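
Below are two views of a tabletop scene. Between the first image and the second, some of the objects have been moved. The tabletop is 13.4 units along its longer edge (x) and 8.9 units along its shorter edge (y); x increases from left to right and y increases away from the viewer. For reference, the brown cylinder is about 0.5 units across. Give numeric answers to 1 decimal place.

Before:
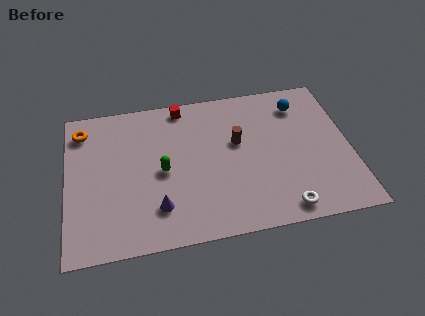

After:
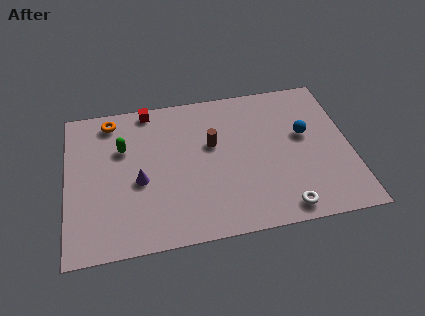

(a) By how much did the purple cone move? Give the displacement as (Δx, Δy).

(-0.8, 1.7)

The purple cone started near (4.2, 2.1) and ended near (3.4, 3.8).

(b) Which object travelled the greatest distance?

the green capsule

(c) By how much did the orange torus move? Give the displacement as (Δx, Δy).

(1.4, 0.4)

The orange torus was at about (0.8, 7.3) and moved to about (2.2, 7.7).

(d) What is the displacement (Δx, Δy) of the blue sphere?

(0.1, -1.9)

From the two frames, the blue sphere sits at roughly (11.2, 7.1) before and (11.3, 5.2) after.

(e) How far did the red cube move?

1.6

From (5.6, 8.0) to (4.0, 8.1), the red cube covered √(1.6² + 0.1²) ≈ 1.6 units.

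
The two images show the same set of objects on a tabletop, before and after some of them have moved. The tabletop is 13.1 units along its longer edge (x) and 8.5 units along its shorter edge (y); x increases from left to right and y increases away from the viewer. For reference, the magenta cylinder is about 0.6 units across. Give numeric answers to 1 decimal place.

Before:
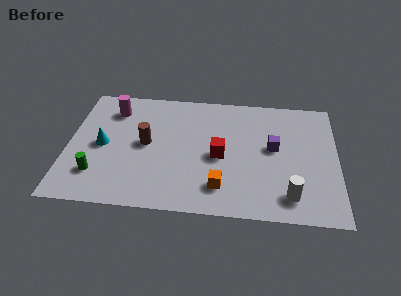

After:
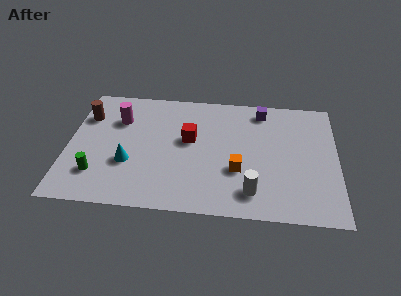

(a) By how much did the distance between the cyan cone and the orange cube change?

-0.9

Before: roughly 6.2 units apart; after: 5.3. That's 0.9 units closer together.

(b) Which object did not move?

the green cylinder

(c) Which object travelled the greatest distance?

the brown cylinder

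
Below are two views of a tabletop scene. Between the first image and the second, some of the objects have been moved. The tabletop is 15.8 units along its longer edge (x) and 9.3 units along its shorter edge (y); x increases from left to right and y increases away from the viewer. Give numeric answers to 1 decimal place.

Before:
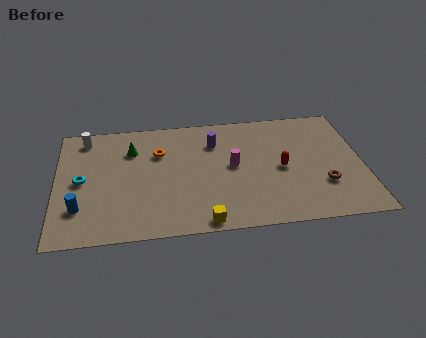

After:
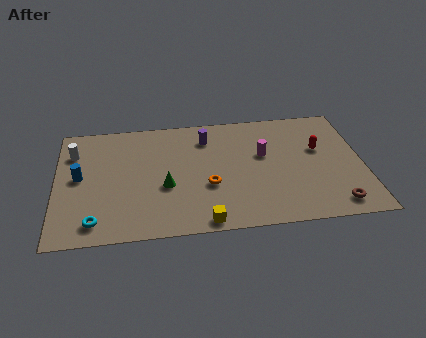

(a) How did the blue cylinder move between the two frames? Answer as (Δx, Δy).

(0.0, 2.4)

The blue cylinder was at about (1.2, 2.5) and moved to about (1.2, 4.9).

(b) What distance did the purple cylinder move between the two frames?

0.6

The purple cylinder moved from about (8.2, 6.9) to (7.8, 7.3), a distance of √(0.4² + 0.4²) ≈ 0.6.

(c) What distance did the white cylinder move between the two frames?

1.3

The white cylinder was near (1.5, 8.0) before and (0.9, 6.9) after, so it travelled √(0.6² + 1.1²) ≈ 1.3 units.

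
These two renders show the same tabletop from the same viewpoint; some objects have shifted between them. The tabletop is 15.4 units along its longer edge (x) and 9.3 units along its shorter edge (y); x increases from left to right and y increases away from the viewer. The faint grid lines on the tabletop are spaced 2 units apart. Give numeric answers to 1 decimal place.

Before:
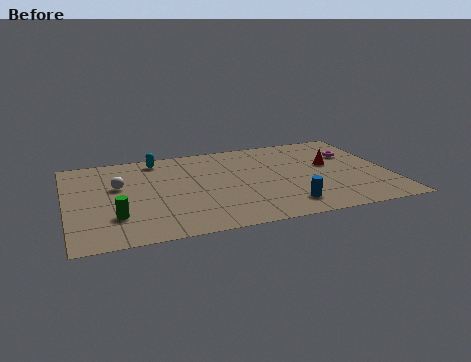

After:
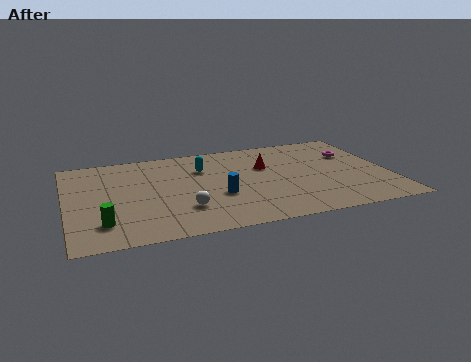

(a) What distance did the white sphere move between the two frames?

4.2

The white sphere moved from about (2.5, 5.7) to (5.4, 2.6), a distance of √(2.9² + 3.1²) ≈ 4.2.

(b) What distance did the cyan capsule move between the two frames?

2.6

The cyan capsule moved from about (4.5, 8.1) to (6.6, 6.6), a distance of √(2.1² + 1.5²) ≈ 2.6.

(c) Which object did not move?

the magenta torus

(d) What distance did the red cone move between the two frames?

3.2

From (12.7, 5.4) to (9.6, 6.0), the red cone covered √(3.1² + 0.6²) ≈ 3.2 units.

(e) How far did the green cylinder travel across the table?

0.8

The green cylinder was near (2.2, 2.6) before and (1.6, 2.1) after, so it travelled √(0.6² + 0.5²) ≈ 0.8 units.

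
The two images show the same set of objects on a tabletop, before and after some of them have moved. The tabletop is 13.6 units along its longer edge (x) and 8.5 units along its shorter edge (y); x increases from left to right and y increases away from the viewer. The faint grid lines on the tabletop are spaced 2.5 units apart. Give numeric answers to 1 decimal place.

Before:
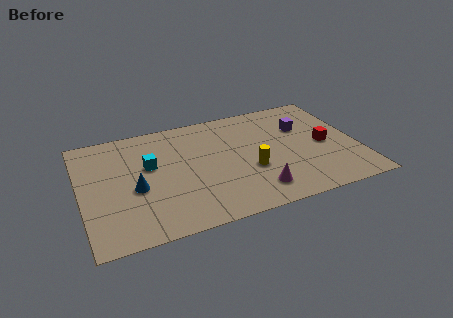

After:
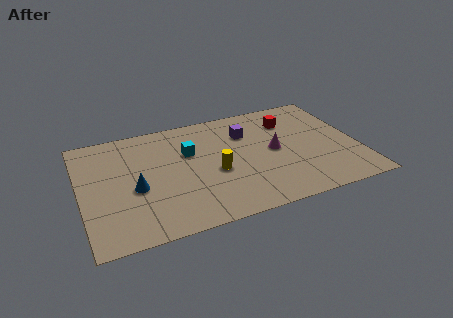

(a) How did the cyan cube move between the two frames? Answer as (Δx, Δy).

(2.0, 0.4)

The cyan cube was at about (3.4, 5.1) and moved to about (5.4, 5.5).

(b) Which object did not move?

the blue cone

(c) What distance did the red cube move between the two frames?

2.8

The red cube was near (12.0, 4.0) before and (10.5, 6.4) after, so it travelled √(1.5² + 2.4²) ≈ 2.8 units.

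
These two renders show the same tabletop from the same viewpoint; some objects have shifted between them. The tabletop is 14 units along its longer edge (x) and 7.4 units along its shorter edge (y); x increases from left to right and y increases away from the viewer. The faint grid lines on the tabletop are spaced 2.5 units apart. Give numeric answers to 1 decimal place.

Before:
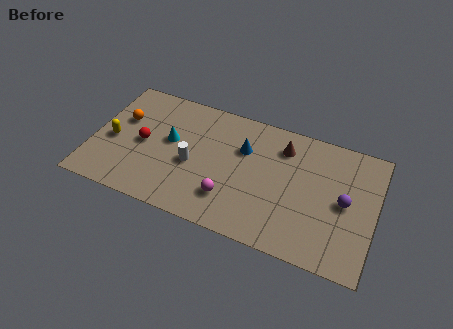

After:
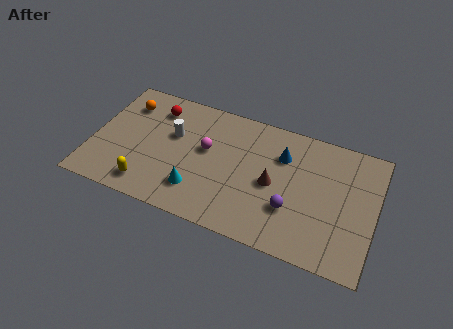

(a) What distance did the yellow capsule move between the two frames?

2.9

The yellow capsule moved from about (1.0, 3.3) to (3.0, 1.2), a distance of √(2.0² + 2.1²) ≈ 2.9.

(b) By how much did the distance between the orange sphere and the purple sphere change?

-2.0

They were about 11.2 units apart before and 9.2 after — 2.0 units closer together.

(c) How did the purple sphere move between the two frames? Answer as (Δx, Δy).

(-2.5, -1.3)

From the two frames, the purple sphere sits at roughly (12.5, 3.7) before and (10.0, 2.4) after.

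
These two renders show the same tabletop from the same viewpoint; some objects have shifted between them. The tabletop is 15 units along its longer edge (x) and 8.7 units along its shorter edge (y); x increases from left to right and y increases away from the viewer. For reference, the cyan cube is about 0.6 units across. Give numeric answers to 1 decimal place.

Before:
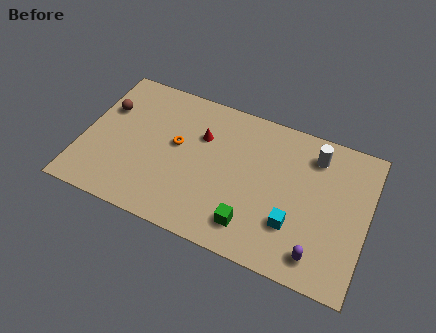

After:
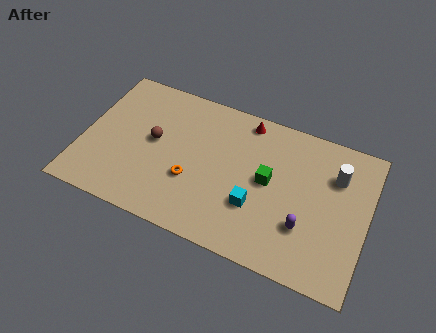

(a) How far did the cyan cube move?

2.0

The cyan cube moved from about (11.3, 2.6) to (9.3, 2.9), a distance of √(2.0² + 0.3²) ≈ 2.0.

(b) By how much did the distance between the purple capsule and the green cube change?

-0.7

The distance was about 3.5 in the first image and 2.8 in the second, so they moved 0.7 units closer together.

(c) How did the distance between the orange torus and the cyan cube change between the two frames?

-3.4

They were about 6.8 units apart before and 3.4 after — 3.4 units closer together.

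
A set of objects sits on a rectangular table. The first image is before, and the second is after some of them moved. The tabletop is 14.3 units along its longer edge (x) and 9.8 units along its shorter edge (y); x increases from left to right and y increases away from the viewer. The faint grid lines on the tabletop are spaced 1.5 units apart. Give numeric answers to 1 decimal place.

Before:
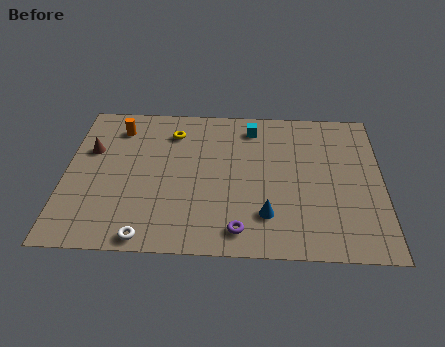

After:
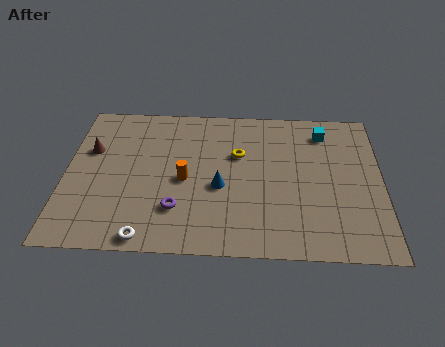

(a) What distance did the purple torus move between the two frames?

3.0

From (7.9, 1.4) to (5.1, 2.6), the purple torus covered √(2.8² + 1.2²) ≈ 3.0 units.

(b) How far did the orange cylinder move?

4.6

From (2.3, 7.9) to (5.4, 4.5), the orange cylinder covered √(3.1² + 3.4²) ≈ 4.6 units.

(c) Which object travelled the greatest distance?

the orange cylinder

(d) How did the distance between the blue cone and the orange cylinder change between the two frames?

-7.1

The distance was about 8.7 in the first image and 1.6 in the second, so they moved 7.1 units closer together.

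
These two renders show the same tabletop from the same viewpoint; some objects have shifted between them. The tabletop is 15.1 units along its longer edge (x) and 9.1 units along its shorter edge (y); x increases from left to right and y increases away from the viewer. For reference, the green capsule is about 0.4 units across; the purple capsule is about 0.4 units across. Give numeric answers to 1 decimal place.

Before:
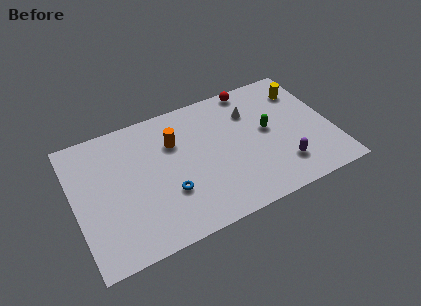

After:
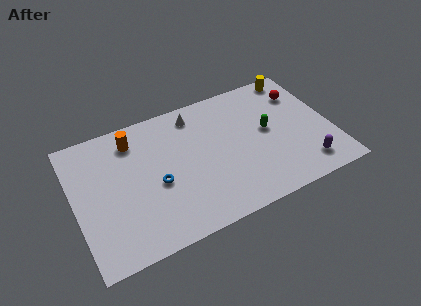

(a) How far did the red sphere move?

3.2

The red sphere moved from about (10.9, 8.3) to (13.7, 6.8), a distance of √(2.8² + 1.5²) ≈ 3.2.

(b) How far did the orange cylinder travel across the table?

2.5

From (6.0, 6.3) to (3.7, 7.4), the orange cylinder covered √(2.3² + 1.1²) ≈ 2.5 units.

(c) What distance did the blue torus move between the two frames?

1.1

From (5.3, 3.0) to (4.7, 3.9), the blue torus covered √(0.6² + 0.9²) ≈ 1.1 units.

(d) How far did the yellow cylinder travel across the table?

1.2

The yellow cylinder moved from about (13.8, 7.0) to (13.6, 8.2), a distance of √(0.2² + 1.2²) ≈ 1.2.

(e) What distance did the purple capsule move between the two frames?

1.4

From (11.9, 2.1) to (13.2, 1.6), the purple capsule covered √(1.3² + 0.5²) ≈ 1.4 units.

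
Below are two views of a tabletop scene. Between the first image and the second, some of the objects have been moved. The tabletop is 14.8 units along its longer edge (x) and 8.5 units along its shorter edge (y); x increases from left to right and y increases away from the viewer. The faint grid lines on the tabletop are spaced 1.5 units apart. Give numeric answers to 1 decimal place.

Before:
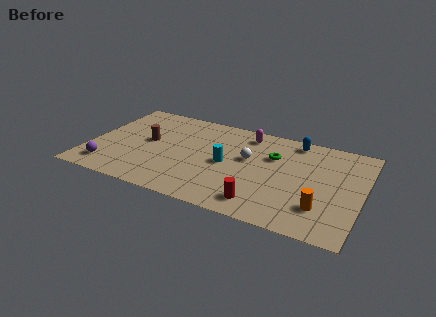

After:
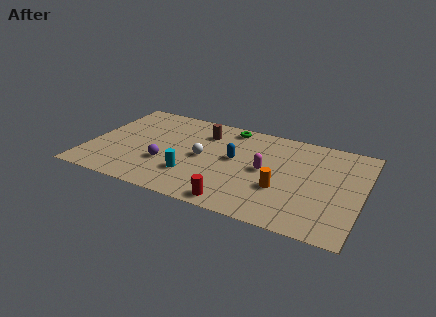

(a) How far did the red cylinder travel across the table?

1.4

From (9.7, 1.4) to (8.4, 0.9), the red cylinder covered √(1.3² + 0.5²) ≈ 1.4 units.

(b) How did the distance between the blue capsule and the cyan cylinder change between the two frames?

-1.7

They were about 4.8 units apart before and 3.1 after — 1.7 units closer together.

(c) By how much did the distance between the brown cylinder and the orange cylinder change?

-4.2

The distance was about 10.0 in the first image and 5.8 in the second, so they moved 4.2 units closer together.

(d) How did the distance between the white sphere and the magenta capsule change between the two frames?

+1.2

They were about 2.2 units apart before and 3.4 after — 1.2 units further apart.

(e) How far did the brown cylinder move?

3.5

From (3.1, 4.6) to (6.0, 6.5), the brown cylinder covered √(2.9² + 1.9²) ≈ 3.5 units.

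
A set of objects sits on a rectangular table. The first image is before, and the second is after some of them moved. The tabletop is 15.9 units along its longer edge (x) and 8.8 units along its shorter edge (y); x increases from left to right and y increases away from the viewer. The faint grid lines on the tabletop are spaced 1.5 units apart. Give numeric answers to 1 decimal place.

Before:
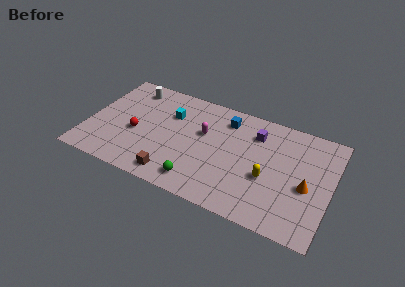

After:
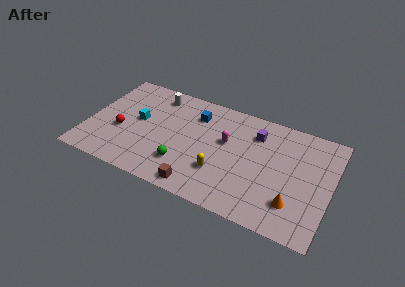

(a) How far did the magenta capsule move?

1.5

From (7.5, 5.4) to (9.0, 5.3), the magenta capsule covered √(1.5² + 0.1²) ≈ 1.5 units.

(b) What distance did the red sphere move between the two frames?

1.0

The red sphere was near (3.2, 3.7) before and (2.2, 3.5) after, so it travelled √(1.0² + 0.2²) ≈ 1.0 units.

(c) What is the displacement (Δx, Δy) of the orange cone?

(-0.7, -1.6)

From the two frames, the orange cone sits at roughly (14.4, 3.8) before and (13.7, 2.2) after.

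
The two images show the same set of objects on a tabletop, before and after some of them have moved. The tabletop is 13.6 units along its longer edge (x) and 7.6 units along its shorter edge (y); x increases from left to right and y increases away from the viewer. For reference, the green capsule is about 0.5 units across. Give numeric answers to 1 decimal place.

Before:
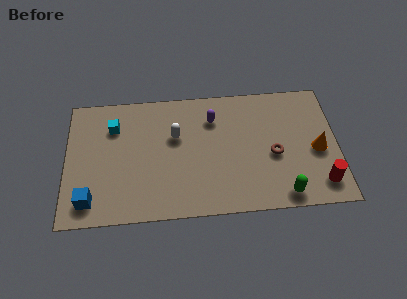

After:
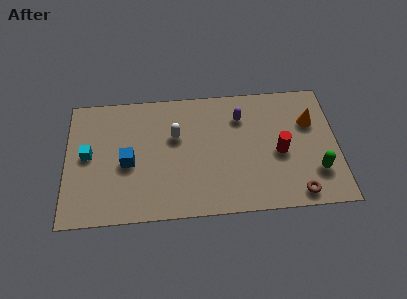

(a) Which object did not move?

the white capsule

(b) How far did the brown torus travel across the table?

2.6

The brown torus moved from about (10.4, 3.3) to (11.5, 0.9), a distance of √(1.1² + 2.4²) ≈ 2.6.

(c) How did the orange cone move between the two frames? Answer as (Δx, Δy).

(-0.3, 1.7)

The orange cone was at about (12.6, 3.4) and moved to about (12.3, 5.1).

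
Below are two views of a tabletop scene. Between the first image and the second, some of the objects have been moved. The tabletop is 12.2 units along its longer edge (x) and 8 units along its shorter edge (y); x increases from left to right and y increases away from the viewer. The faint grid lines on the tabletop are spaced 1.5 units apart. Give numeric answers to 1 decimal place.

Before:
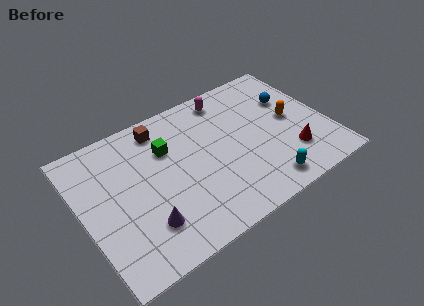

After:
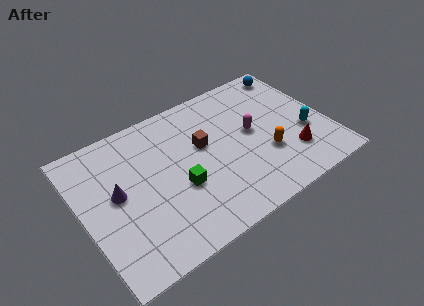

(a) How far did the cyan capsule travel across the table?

3.1

From (8.5, 1.1) to (11.0, 3.0), the cyan capsule covered √(2.5² + 1.9²) ≈ 3.1 units.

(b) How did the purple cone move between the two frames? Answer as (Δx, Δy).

(-1.0, 2.3)

The purple cone was at about (2.7, 2.0) and moved to about (1.7, 4.3).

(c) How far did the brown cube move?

2.7

The brown cube moved from about (4.3, 6.8) to (6.1, 4.8), a distance of √(1.8² + 2.0²) ≈ 2.7.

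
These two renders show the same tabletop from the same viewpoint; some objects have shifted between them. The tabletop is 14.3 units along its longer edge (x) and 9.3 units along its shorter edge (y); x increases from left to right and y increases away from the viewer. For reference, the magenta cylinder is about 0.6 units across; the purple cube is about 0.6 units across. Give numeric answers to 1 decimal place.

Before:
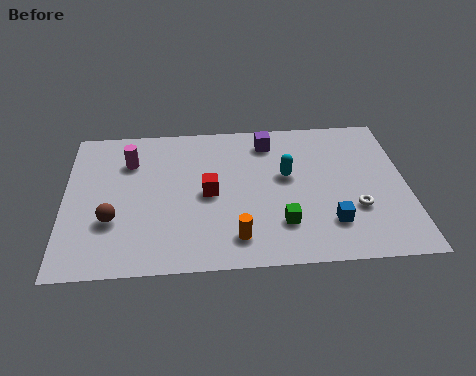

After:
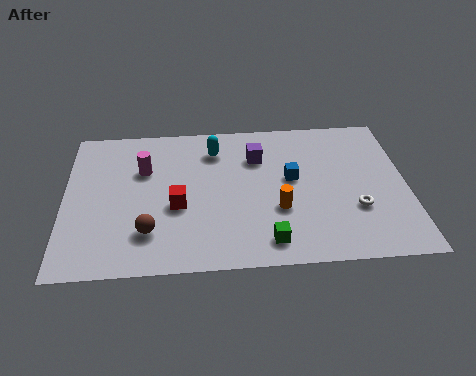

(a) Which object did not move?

the white torus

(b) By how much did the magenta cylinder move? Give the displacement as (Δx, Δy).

(0.6, -0.6)

From the two frames, the magenta cylinder sits at roughly (2.7, 6.8) before and (3.3, 6.2) after.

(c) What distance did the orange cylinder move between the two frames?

2.4

The orange cylinder moved from about (7.1, 1.7) to (8.9, 3.3), a distance of √(1.8² + 1.6²) ≈ 2.4.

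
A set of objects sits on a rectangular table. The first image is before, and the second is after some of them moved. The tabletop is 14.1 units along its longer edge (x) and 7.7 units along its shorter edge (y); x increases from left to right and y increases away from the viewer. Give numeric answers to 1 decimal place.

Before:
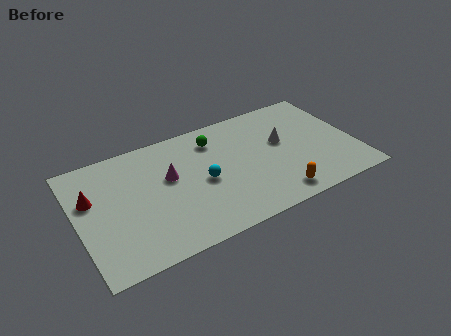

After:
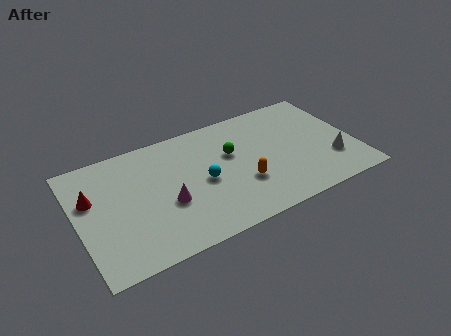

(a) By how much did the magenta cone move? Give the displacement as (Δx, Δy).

(-0.3, -1.6)

From the two frames, the magenta cone sits at roughly (4.7, 4.6) before and (4.4, 3.0) after.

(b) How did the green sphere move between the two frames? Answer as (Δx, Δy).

(0.7, -1.3)

From the two frames, the green sphere sits at roughly (7.2, 6.1) before and (7.9, 4.8) after.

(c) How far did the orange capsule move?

2.1

The orange capsule moved from about (9.7, 1.1) to (8.2, 2.6), a distance of √(1.5² + 1.5²) ≈ 2.1.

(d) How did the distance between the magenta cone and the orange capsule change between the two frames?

-2.3

The distance was about 6.1 in the first image and 3.8 in the second, so they moved 2.3 units closer together.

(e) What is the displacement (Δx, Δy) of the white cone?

(2.3, -2.2)

The white cone started near (10.5, 4.5) and ended near (12.8, 2.3).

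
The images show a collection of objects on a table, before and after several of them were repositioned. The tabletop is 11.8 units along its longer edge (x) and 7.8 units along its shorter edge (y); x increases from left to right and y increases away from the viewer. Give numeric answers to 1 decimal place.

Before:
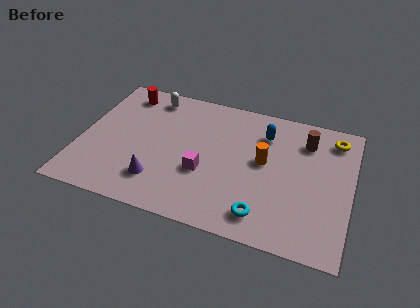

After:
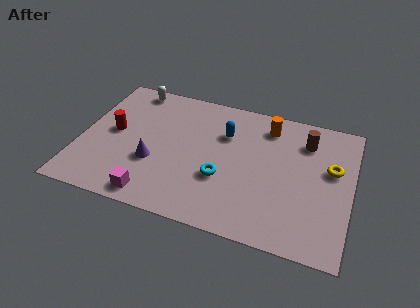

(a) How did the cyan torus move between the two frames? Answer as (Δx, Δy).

(-1.9, 1.5)

The cyan torus started near (8.2, 1.3) and ended near (6.3, 2.8).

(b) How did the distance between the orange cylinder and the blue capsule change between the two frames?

+0.5

They were about 1.6 units apart before and 2.1 after — 0.5 units further apart.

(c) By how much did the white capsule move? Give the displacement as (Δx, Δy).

(-0.9, 0.3)

The white capsule was at about (2.8, 6.7) and moved to about (1.9, 7.0).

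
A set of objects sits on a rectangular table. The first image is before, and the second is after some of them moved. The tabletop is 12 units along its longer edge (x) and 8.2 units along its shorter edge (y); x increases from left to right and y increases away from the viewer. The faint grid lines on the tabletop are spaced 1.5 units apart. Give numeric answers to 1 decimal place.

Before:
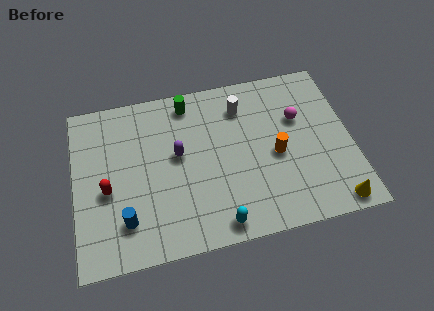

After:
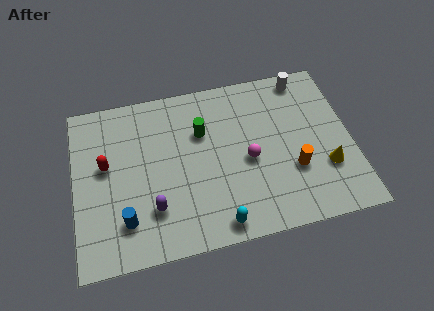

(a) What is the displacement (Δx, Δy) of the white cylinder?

(2.8, 0.9)

The white cylinder was at about (7.4, 6.4) and moved to about (10.2, 7.3).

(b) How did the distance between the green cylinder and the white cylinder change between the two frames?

+2.5

The distance was about 2.4 in the first image and 4.9 in the second, so they moved 2.5 units further apart.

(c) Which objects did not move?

the blue cylinder and the cyan capsule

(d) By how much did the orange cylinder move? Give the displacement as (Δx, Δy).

(0.7, -0.9)

The orange cylinder was at about (8.7, 3.7) and moved to about (9.4, 2.8).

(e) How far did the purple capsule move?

2.7

The purple capsule moved from about (4.5, 4.6) to (3.3, 2.2), a distance of √(1.2² + 2.4²) ≈ 2.7.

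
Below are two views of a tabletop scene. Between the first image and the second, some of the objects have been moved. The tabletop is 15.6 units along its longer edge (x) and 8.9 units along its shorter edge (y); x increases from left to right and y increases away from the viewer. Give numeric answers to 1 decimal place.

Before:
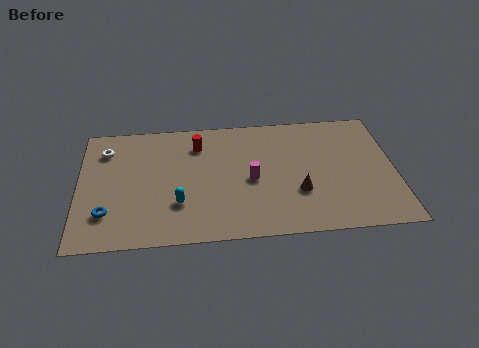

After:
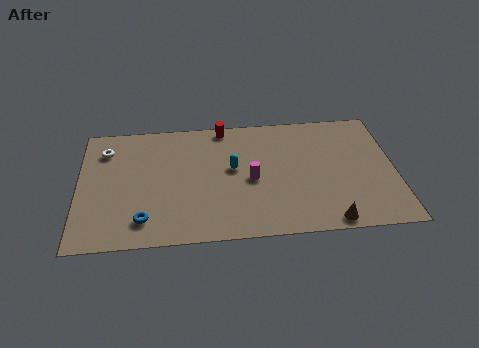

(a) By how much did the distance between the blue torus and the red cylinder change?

+1.1

The distance was about 6.4 in the first image and 7.5 in the second, so they moved 1.1 units further apart.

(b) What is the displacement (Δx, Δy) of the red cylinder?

(1.3, 1.2)

The red cylinder was at about (5.9, 6.9) and moved to about (7.2, 8.1).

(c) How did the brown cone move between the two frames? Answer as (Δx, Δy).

(1.4, -2.2)

The brown cone started near (10.8, 3.0) and ended near (12.2, 0.8).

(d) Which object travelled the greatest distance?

the cyan capsule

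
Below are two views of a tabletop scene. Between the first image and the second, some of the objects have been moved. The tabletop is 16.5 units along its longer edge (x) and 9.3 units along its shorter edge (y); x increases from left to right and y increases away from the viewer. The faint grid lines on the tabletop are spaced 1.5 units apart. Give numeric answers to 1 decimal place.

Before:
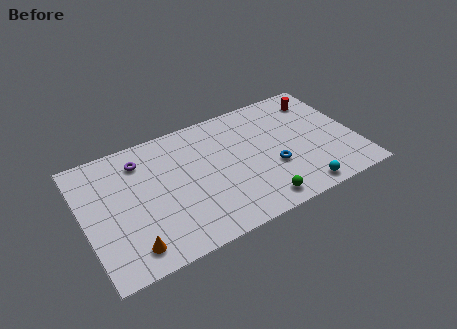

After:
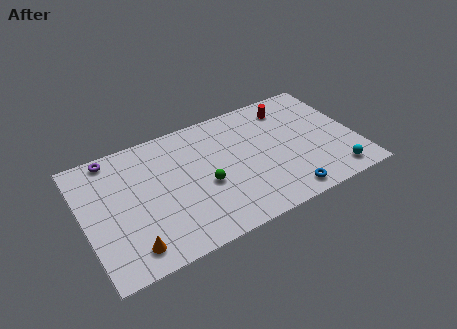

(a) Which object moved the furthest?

the green sphere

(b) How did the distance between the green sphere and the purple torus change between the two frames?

-2.1

They were about 8.9 units apart before and 6.8 after — 2.1 units closer together.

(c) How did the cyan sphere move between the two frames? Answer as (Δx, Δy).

(2.2, 0.3)

The cyan sphere was at about (12.6, 1.0) and moved to about (14.8, 1.3).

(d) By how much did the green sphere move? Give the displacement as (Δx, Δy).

(-2.9, 2.7)

The green sphere was at about (10.1, 1.2) and moved to about (7.2, 3.9).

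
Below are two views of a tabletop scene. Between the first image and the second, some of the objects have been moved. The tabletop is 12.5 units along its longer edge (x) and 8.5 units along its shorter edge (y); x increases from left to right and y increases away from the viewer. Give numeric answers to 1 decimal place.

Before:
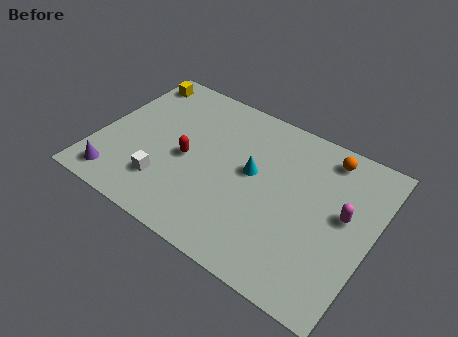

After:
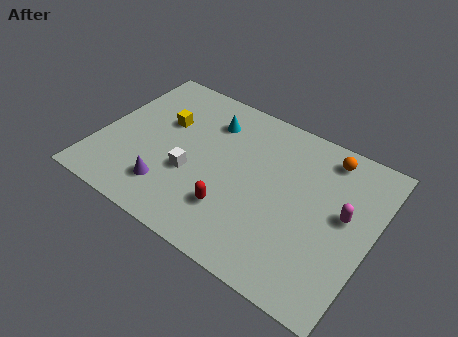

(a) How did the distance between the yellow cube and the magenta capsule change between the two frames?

-2.1

They were about 10.6 units apart before and 8.5 after — 2.1 units closer together.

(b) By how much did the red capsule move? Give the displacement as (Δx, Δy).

(2.4, -1.6)

The red capsule started near (4.1, 3.9) and ended near (6.5, 2.3).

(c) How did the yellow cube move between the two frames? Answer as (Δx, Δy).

(1.8, -1.9)

The yellow cube started near (0.9, 7.3) and ended near (2.7, 5.4).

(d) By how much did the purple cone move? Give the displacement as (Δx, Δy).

(2.3, 0.7)

From the two frames, the purple cone sits at roughly (1.3, 1.2) before and (3.6, 1.9) after.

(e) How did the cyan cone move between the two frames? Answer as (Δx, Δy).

(-2.3, 1.8)

The cyan cone was at about (7.0, 4.7) and moved to about (4.7, 6.5).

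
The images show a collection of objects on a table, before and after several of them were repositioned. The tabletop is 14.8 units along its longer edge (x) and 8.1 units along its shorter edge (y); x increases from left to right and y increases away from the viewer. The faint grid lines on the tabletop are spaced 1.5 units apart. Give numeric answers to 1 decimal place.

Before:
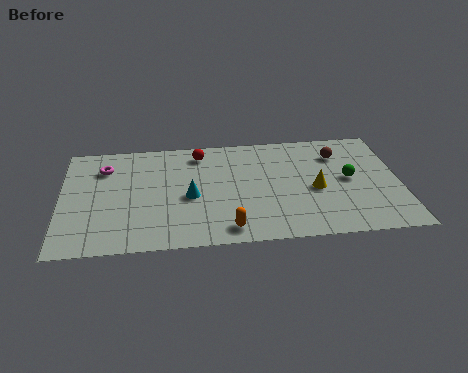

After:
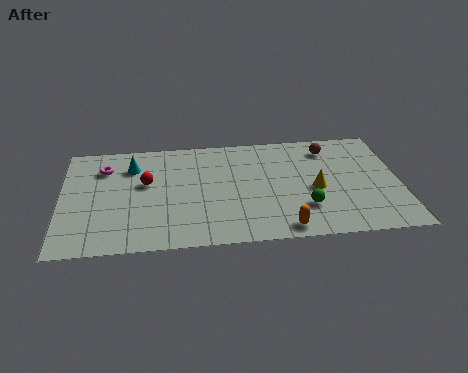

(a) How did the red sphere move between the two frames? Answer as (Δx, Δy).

(-2.4, -2.0)

The red sphere started near (6.1, 6.8) and ended near (3.7, 4.8).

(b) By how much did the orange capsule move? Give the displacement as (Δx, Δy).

(2.4, -0.2)

From the two frames, the orange capsule sits at roughly (7.2, 1.1) before and (9.6, 0.9) after.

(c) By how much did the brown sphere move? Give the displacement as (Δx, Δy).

(-0.4, 0.5)

From the two frames, the brown sphere sits at roughly (12.2, 6.1) before and (11.8, 6.6) after.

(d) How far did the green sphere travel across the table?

2.8

The green sphere was near (12.6, 4.2) before and (10.6, 2.3) after, so it travelled √(2.0² + 1.9²) ≈ 2.8 units.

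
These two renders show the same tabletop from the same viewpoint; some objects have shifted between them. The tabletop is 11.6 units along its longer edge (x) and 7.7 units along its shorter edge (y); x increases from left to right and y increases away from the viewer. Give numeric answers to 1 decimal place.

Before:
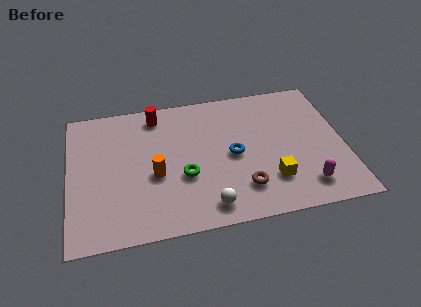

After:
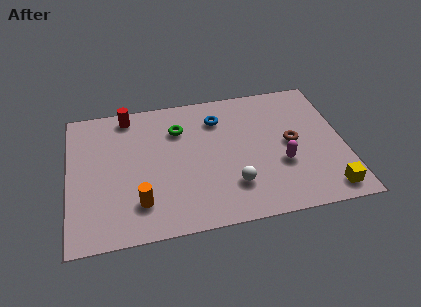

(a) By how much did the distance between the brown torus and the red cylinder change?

+1.5

Before: roughly 5.9 units apart; after: 7.4. That's 1.5 units further apart.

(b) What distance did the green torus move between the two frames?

2.7

The green torus was near (4.8, 2.9) before and (4.7, 5.6) after, so it travelled √(0.1² + 2.7²) ≈ 2.7 units.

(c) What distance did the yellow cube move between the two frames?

2.5

From (8.4, 2.0) to (10.7, 1.0), the yellow cube covered √(2.3² + 1.0²) ≈ 2.5 units.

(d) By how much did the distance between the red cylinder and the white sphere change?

+0.6

They were about 5.8 units apart before and 6.4 after — 0.6 units further apart.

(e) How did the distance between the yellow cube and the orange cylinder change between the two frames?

+2.9

Before: roughly 4.9 units apart; after: 7.8. That's 2.9 units further apart.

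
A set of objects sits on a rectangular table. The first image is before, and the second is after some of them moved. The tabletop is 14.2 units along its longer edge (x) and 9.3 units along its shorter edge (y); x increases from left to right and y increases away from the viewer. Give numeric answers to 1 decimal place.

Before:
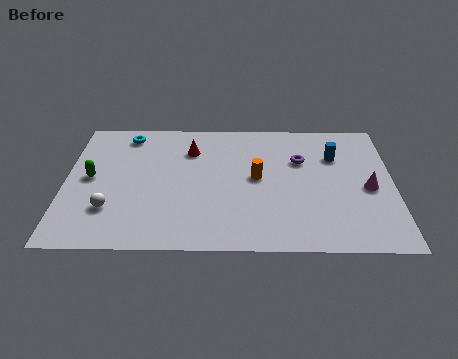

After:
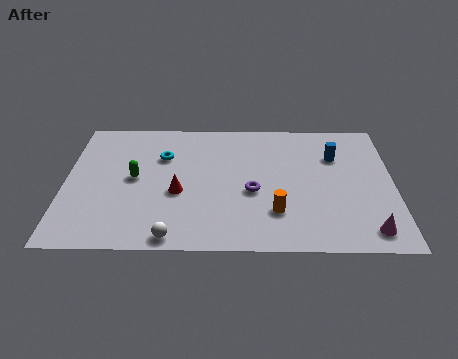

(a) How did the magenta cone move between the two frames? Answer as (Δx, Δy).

(-0.1, -2.9)

From the two frames, the magenta cone sits at roughly (13.1, 4.2) before and (13.0, 1.3) after.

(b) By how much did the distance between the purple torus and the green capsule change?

-4.0

Before: roughly 9.2 units apart; after: 5.2. That's 4.0 units closer together.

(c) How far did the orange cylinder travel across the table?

2.5

The orange cylinder moved from about (8.3, 4.9) to (9.1, 2.5), a distance of √(0.8² + 2.4²) ≈ 2.5.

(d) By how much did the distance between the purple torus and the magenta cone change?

+2.0

They were about 3.5 units apart before and 5.5 after — 2.0 units further apart.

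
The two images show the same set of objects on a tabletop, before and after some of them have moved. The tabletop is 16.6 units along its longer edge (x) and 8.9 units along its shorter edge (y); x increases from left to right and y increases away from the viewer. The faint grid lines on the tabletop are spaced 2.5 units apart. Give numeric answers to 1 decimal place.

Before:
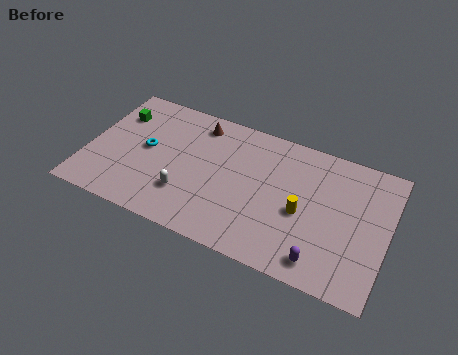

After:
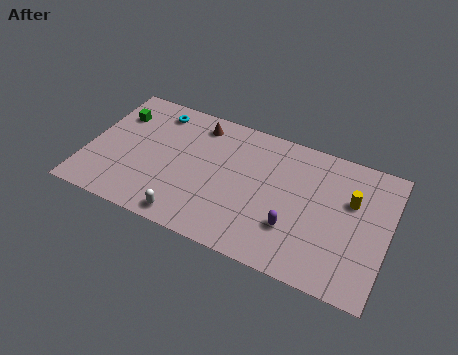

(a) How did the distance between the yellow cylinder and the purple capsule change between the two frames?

+1.3

The distance was about 2.9 in the first image and 4.2 in the second, so they moved 1.3 units further apart.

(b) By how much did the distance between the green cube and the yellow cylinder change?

+2.2

They were about 11.0 units apart before and 13.2 after — 2.2 units further apart.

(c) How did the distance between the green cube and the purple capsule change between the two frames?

-2.1

The distance was about 13.1 in the first image and 11.0 in the second, so they moved 2.1 units closer together.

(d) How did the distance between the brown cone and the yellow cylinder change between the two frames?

+1.7

The distance was about 7.2 in the first image and 8.9 in the second, so they moved 1.7 units further apart.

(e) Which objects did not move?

the green cube and the brown cone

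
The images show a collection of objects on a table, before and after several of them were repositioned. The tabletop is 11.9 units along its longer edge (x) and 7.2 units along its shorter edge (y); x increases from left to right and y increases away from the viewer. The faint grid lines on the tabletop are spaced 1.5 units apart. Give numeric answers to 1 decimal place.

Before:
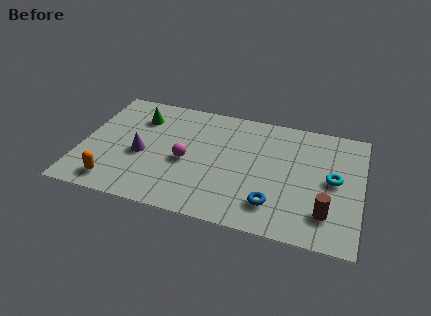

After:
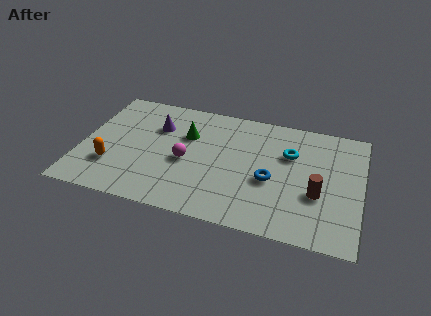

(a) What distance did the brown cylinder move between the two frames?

1.1

The brown cylinder was near (10.5, 1.7) before and (10.1, 2.7) after, so it travelled √(0.4² + 1.0²) ≈ 1.1 units.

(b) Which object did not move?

the magenta sphere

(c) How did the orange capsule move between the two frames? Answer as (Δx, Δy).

(-0.2, 1.0)

The orange capsule started near (1.6, 1.1) and ended near (1.4, 2.1).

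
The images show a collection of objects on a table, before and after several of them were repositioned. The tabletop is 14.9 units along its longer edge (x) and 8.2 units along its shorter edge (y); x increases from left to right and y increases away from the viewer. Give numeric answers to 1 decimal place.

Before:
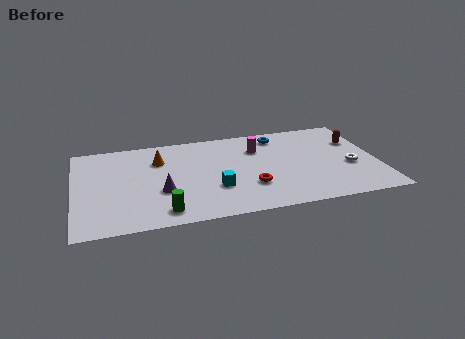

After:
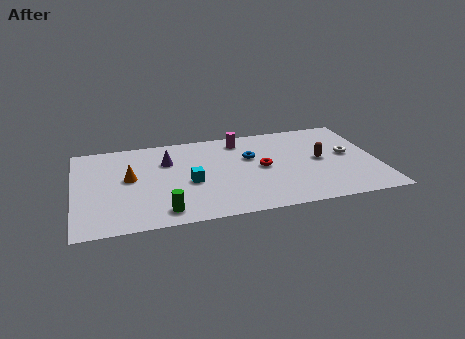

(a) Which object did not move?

the green cylinder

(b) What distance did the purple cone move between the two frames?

2.7

The purple cone moved from about (4.2, 3.0) to (4.6, 5.7), a distance of √(0.4² + 2.7²) ≈ 2.7.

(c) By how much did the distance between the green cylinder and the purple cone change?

+2.7

They were about 1.8 units apart before and 4.5 after — 2.7 units further apart.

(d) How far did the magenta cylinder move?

1.3

The magenta cylinder was near (9.1, 5.9) before and (8.3, 6.9) after, so it travelled √(0.8² + 1.0²) ≈ 1.3 units.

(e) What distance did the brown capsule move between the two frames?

2.4

From (14.0, 5.6) to (12.1, 4.2), the brown capsule covered √(1.9² + 1.4²) ≈ 2.4 units.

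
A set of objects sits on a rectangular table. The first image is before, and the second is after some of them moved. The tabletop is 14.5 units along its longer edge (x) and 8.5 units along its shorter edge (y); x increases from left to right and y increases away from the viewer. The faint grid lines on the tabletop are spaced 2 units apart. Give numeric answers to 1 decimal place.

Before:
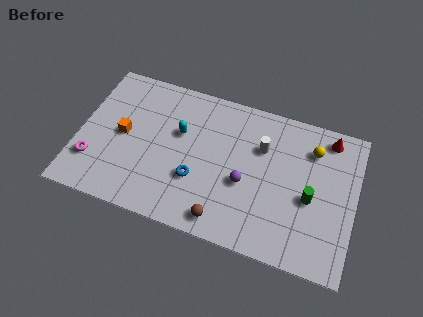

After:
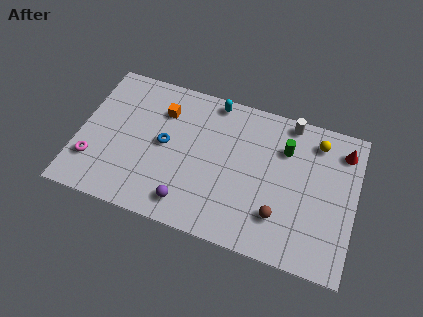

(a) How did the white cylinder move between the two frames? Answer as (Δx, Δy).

(1.3, 1.9)

From the two frames, the white cylinder sits at roughly (9.5, 5.8) before and (10.8, 7.7) after.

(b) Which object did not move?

the magenta torus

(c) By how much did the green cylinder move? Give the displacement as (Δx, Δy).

(-1.5, 2.4)

The green cylinder was at about (12.2, 3.7) and moved to about (10.7, 6.1).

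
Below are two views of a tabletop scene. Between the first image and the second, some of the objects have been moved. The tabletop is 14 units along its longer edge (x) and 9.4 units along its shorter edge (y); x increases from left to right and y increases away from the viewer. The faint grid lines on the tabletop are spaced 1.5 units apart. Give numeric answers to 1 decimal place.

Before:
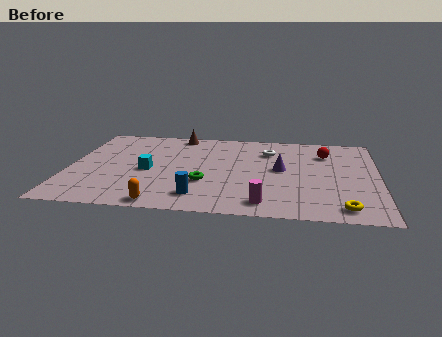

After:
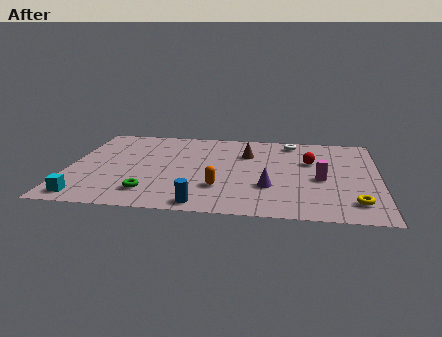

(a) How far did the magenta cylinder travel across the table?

3.8

The magenta cylinder moved from about (8.9, 1.3) to (11.4, 4.1), a distance of √(2.5² + 2.8²) ≈ 3.8.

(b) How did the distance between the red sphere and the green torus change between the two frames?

+1.6

Before: roughly 6.6 units apart; after: 8.2. That's 1.6 units further apart.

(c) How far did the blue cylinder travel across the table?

0.8

From (6.0, 1.7) to (6.2, 0.9), the blue cylinder covered √(0.2² + 0.8²) ≈ 0.8 units.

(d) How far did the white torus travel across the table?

1.6

The white torus was near (9.0, 7.0) before and (10.0, 8.2) after, so it travelled √(1.0² + 1.2²) ≈ 1.6 units.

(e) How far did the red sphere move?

1.2

From (11.6, 7.0) to (10.9, 6.0), the red sphere covered √(0.7² + 1.0²) ≈ 1.2 units.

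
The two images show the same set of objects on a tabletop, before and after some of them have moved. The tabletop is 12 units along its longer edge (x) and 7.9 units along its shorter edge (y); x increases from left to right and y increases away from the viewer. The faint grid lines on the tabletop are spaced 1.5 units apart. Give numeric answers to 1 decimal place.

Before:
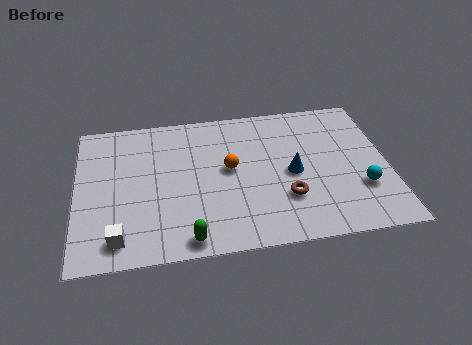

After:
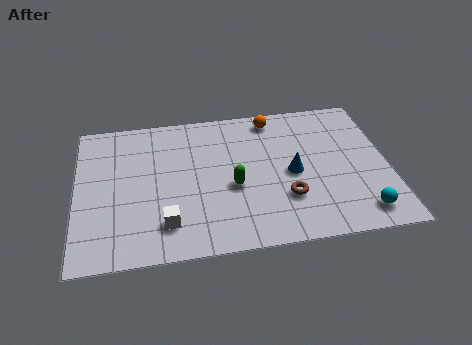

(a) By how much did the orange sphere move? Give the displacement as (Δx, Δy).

(1.8, 2.6)

The orange sphere started near (5.9, 4.3) and ended near (7.7, 6.9).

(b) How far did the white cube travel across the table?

1.9

The white cube was near (1.6, 1.2) before and (3.4, 1.7) after, so it travelled √(1.8² + 0.5²) ≈ 1.9 units.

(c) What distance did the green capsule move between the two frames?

3.1

The green capsule moved from about (4.2, 0.8) to (6.0, 3.3), a distance of √(1.8² + 2.5²) ≈ 3.1.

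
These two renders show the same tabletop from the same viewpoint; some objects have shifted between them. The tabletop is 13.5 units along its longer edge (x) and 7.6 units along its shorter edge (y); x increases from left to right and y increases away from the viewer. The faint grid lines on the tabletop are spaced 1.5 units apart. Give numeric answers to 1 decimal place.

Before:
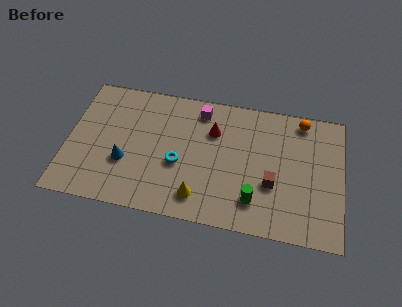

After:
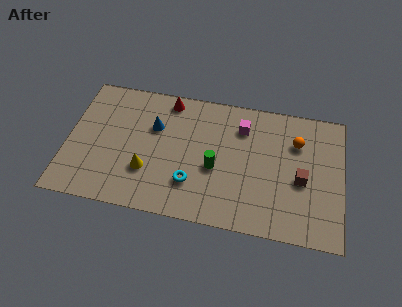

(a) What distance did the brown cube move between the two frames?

1.5

The brown cube was near (10.1, 2.8) before and (11.5, 3.3) after, so it travelled √(1.4² + 0.5²) ≈ 1.5 units.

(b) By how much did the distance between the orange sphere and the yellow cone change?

+0.6

Before: roughly 7.2 units apart; after: 7.8. That's 0.6 units further apart.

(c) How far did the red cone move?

2.7

The red cone moved from about (7.1, 5.3) to (4.8, 6.7), a distance of √(2.3² + 1.4²) ≈ 2.7.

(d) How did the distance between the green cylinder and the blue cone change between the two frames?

-2.9

They were about 6.5 units apart before and 3.6 after — 2.9 units closer together.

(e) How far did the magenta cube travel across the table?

2.2

From (6.4, 6.4) to (8.5, 5.8), the magenta cube covered √(2.1² + 0.6²) ≈ 2.2 units.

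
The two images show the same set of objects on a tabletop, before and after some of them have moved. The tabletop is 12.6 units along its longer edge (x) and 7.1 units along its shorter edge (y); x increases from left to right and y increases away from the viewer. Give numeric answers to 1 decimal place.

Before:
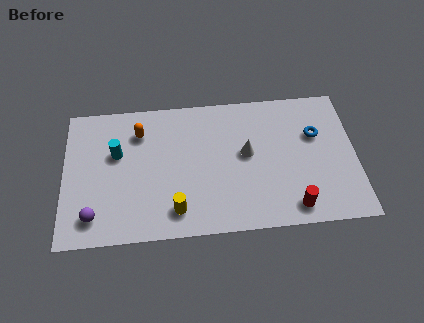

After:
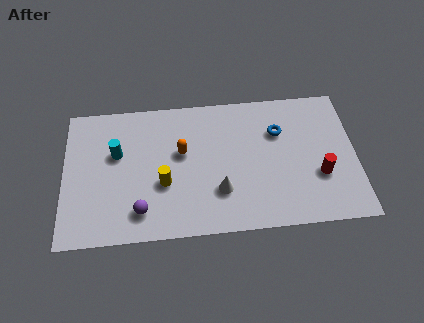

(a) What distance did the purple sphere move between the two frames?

2.0

The purple sphere was near (1.3, 1.3) before and (3.3, 1.4) after, so it travelled √(2.0² + 0.1²) ≈ 2.0 units.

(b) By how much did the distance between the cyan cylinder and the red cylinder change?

+0.7

They were about 8.2 units apart before and 8.9 after — 0.7 units further apart.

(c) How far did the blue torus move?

1.6

The blue torus was near (10.9, 4.6) before and (9.3, 4.9) after, so it travelled √(1.6² + 0.3²) ≈ 1.6 units.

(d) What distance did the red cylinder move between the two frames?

1.9

The red cylinder was near (9.8, 1.0) before and (11.0, 2.5) after, so it travelled √(1.2² + 1.5²) ≈ 1.9 units.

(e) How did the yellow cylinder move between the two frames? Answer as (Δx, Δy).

(-0.5, 1.4)

From the two frames, the yellow cylinder sits at roughly (4.8, 1.3) before and (4.3, 2.7) after.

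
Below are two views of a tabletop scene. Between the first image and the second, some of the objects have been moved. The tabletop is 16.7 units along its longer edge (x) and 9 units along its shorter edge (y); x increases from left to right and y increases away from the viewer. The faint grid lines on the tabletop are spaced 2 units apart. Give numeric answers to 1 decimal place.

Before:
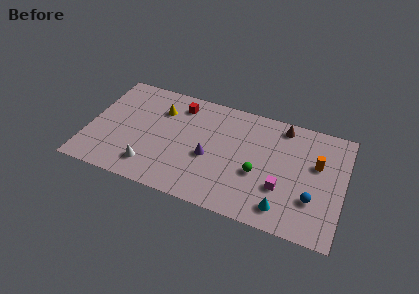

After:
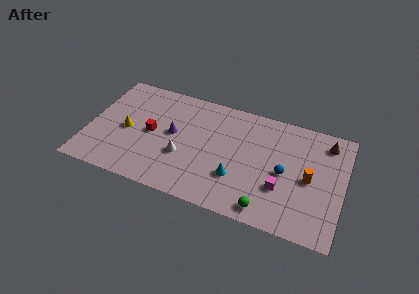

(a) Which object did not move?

the magenta cube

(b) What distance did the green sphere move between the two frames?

2.6

From (11.2, 3.6) to (12.0, 1.1), the green sphere covered √(0.8² + 2.5²) ≈ 2.6 units.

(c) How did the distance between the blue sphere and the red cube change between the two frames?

-1.4

Before: roughly 10.2 units apart; after: 8.8. That's 1.4 units closer together.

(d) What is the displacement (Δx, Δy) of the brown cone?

(2.9, -0.4)

The brown cone started near (12.5, 7.9) and ended near (15.4, 7.5).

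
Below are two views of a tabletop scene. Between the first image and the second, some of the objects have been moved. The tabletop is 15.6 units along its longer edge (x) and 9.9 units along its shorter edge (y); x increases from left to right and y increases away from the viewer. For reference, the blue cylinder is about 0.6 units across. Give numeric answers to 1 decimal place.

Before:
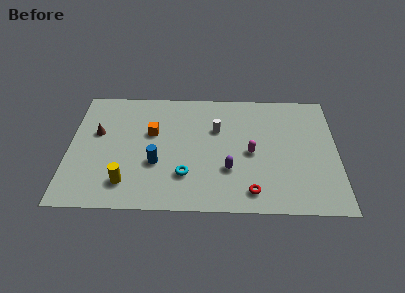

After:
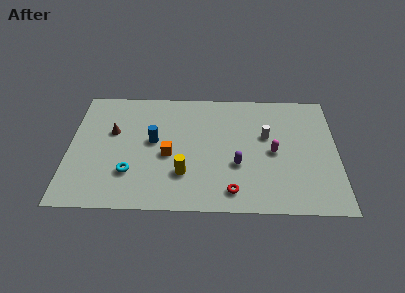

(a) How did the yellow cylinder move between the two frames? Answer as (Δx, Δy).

(3.3, 0.8)

The yellow cylinder was at about (3.4, 2.0) and moved to about (6.7, 2.8).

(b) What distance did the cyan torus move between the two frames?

3.2

From (6.8, 2.7) to (3.6, 2.8), the cyan torus covered √(3.2² + 0.1²) ≈ 3.2 units.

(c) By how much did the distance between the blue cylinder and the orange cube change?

-1.1

They were about 2.5 units apart before and 1.4 after — 1.1 units closer together.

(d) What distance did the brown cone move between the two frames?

0.9

From (1.6, 6.0) to (2.5, 6.1), the brown cone covered √(0.9² + 0.1²) ≈ 0.9 units.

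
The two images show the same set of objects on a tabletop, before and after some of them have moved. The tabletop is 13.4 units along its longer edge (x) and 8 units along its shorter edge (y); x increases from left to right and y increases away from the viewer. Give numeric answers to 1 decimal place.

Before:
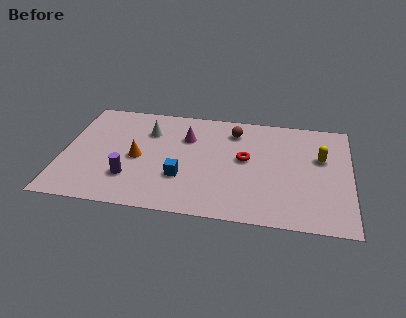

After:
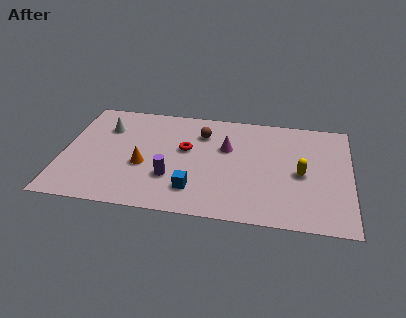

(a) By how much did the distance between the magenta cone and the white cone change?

+3.9

The distance was about 1.8 in the first image and 5.7 in the second, so they moved 3.9 units further apart.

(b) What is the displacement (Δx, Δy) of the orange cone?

(0.3, -0.5)

The orange cone started near (3.5, 3.7) and ended near (3.8, 3.2).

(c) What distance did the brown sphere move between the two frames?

1.6

The brown sphere moved from about (7.9, 6.4) to (6.4, 6.0), a distance of √(1.5² + 0.4²) ≈ 1.6.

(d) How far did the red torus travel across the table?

2.8

The red torus moved from about (8.5, 4.4) to (5.7, 4.7), a distance of √(2.8² + 0.3²) ≈ 2.8.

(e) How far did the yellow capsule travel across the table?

1.6

From (12.0, 5.0) to (11.1, 3.7), the yellow capsule covered √(0.9² + 1.3²) ≈ 1.6 units.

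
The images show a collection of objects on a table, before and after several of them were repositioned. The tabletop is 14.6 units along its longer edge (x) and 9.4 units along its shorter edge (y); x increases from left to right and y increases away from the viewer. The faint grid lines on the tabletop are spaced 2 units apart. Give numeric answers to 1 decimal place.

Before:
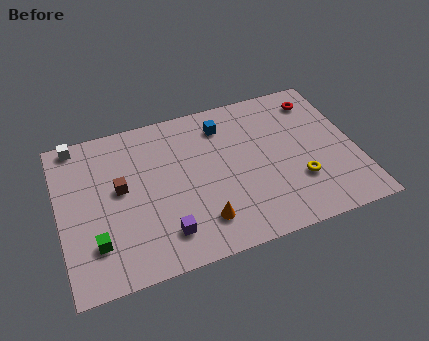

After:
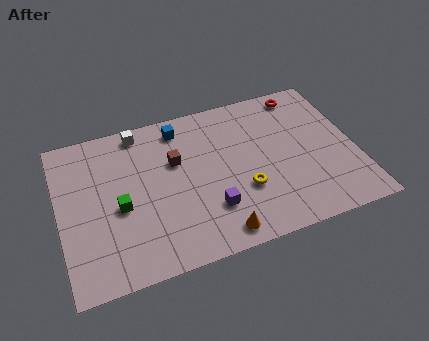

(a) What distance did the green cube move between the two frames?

2.1

The green cube moved from about (1.6, 2.4) to (2.9, 4.1), a distance of √(1.3² + 1.7²) ≈ 2.1.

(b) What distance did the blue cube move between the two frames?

2.2

From (8.3, 7.5) to (6.2, 8.0), the blue cube covered √(2.1² + 0.5²) ≈ 2.2 units.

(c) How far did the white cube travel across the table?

3.1

From (1.1, 8.6) to (4.2, 8.4), the white cube covered √(3.1² + 0.2²) ≈ 3.1 units.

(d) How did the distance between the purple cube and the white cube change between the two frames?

-1.2

Before: roughly 7.7 units apart; after: 6.5. That's 1.2 units closer together.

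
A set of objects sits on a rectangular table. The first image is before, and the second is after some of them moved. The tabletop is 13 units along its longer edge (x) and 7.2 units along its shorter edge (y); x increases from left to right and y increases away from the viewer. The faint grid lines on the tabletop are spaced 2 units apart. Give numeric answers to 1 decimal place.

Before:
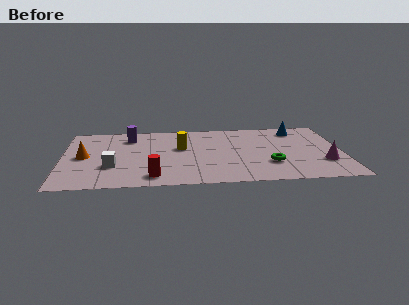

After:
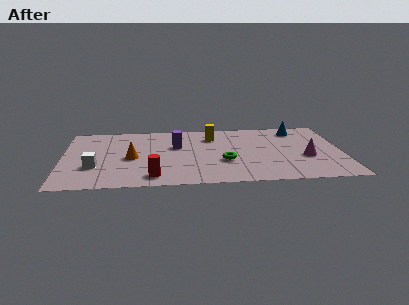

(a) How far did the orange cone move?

2.2

From (1.0, 3.6) to (3.2, 3.3), the orange cone covered √(2.2² + 0.3²) ≈ 2.2 units.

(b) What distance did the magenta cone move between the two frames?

1.0

From (12.1, 2.2) to (11.3, 2.8), the magenta cone covered √(0.8² + 0.6²) ≈ 1.0 units.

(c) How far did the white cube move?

0.8

The white cube was near (2.3, 2.4) before and (1.5, 2.4) after, so it travelled √(0.8² + 0.0²) ≈ 0.8 units.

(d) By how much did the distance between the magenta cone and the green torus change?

+1.3

They were about 2.5 units apart before and 3.8 after — 1.3 units further apart.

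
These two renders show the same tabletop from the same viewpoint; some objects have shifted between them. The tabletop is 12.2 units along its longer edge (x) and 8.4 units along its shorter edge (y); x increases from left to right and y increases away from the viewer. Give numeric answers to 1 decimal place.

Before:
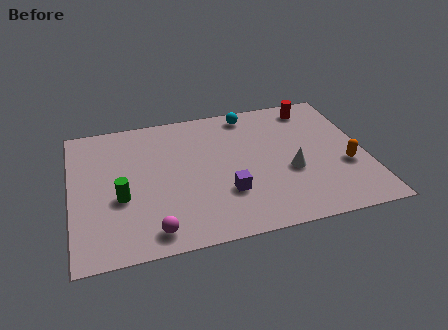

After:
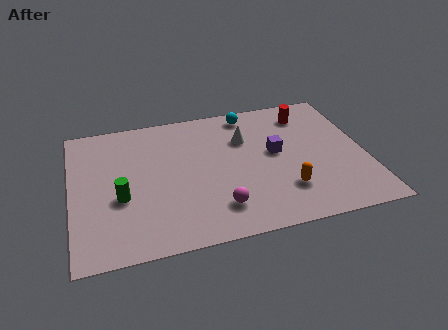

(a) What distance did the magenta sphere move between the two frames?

2.8

The magenta sphere moved from about (3.2, 1.1) to (5.9, 1.8), a distance of √(2.7² + 0.7²) ≈ 2.8.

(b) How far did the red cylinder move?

0.5

The red cylinder was near (10.3, 7.2) before and (10.0, 6.8) after, so it travelled √(0.3² + 0.4²) ≈ 0.5 units.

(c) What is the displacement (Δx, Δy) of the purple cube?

(2.2, 2.0)

From the two frames, the purple cube sits at roughly (6.3, 2.6) before and (8.5, 4.6) after.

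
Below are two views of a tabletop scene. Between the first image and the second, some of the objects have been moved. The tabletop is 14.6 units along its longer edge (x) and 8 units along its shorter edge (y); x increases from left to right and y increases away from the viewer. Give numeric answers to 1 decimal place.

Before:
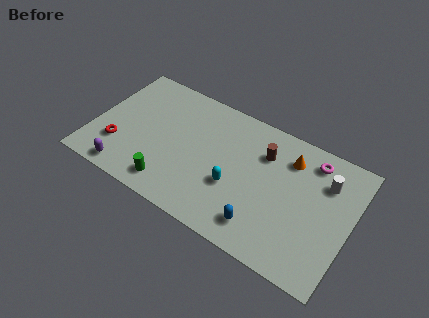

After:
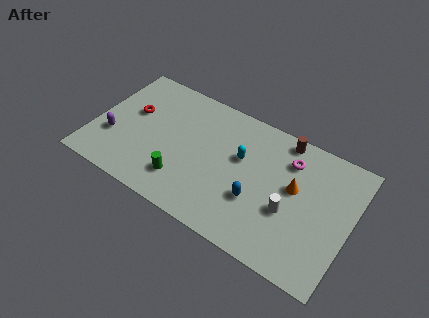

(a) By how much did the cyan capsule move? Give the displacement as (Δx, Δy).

(0.1, 1.9)

The cyan capsule started near (8.2, 3.0) and ended near (8.3, 4.9).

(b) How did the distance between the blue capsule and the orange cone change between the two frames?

-2.2

Before: roughly 4.8 units apart; after: 2.6. That's 2.2 units closer together.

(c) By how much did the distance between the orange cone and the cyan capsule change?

-1.1

The distance was about 4.2 in the first image and 3.1 in the second, so they moved 1.1 units closer together.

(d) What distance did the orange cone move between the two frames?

1.7

From (10.9, 6.2) to (11.4, 4.6), the orange cone covered √(0.5² + 1.6²) ≈ 1.7 units.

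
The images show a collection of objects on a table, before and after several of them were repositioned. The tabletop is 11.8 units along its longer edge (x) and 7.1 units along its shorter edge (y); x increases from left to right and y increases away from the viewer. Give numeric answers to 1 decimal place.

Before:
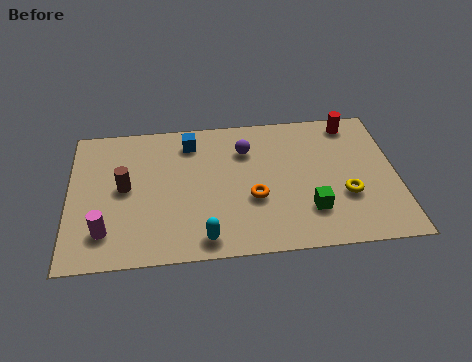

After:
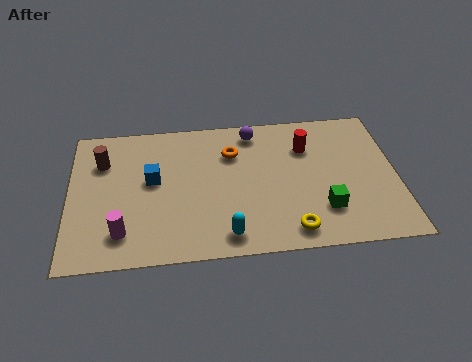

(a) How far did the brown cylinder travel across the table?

1.6

The brown cylinder moved from about (2.0, 3.7) to (1.2, 5.1), a distance of √(0.8² + 1.4²) ≈ 1.6.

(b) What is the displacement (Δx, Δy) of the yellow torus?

(-2.0, -1.5)

The yellow torus started near (9.9, 2.5) and ended near (7.9, 1.0).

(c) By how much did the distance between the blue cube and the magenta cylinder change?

-2.5

The distance was about 5.2 in the first image and 2.7 in the second, so they moved 2.5 units closer together.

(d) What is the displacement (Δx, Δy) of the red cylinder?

(-1.7, -1.1)

From the two frames, the red cylinder sits at roughly (10.3, 6.2) before and (8.6, 5.1) after.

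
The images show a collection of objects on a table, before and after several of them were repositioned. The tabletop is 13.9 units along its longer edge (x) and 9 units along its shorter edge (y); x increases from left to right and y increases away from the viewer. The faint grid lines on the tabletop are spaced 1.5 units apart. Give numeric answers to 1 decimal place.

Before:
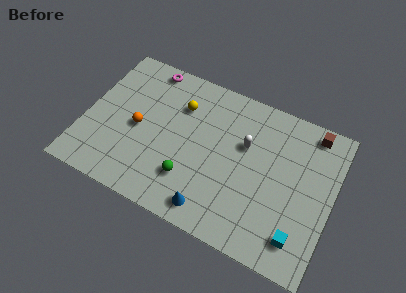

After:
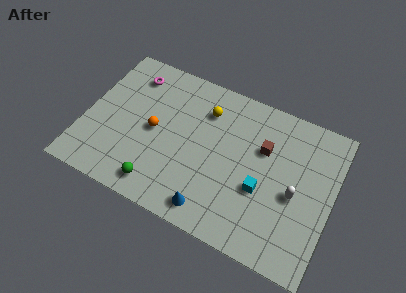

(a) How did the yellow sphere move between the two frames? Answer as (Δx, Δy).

(1.4, 0.3)

The yellow sphere was at about (5.1, 6.5) and moved to about (6.5, 6.8).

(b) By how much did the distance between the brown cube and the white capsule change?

-1.4

Before: roughly 4.2 units apart; after: 2.8. That's 1.4 units closer together.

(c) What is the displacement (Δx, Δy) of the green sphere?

(-1.6, -1.1)

The green sphere started near (6.2, 2.4) and ended near (4.6, 1.3).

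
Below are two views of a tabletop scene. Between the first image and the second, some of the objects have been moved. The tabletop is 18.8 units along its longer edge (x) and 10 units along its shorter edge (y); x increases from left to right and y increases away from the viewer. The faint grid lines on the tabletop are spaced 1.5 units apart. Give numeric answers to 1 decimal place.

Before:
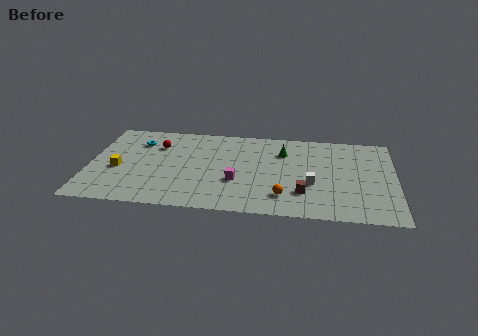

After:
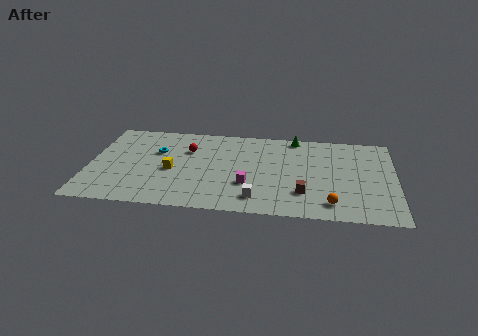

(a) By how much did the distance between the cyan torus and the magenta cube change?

-0.8

The distance was about 7.3 in the first image and 6.5 in the second, so they moved 0.8 units closer together.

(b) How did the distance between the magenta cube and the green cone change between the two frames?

+1.8

They were about 4.6 units apart before and 6.4 after — 1.8 units further apart.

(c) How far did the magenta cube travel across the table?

0.8

From (9.1, 3.6) to (9.8, 3.3), the magenta cube covered √(0.7² + 0.3²) ≈ 0.8 units.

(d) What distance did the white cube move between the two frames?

3.9

From (13.7, 3.8) to (10.4, 1.8), the white cube covered √(3.3² + 2.0²) ≈ 3.9 units.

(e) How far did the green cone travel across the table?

1.9

The green cone moved from about (11.9, 7.3) to (12.6, 9.1), a distance of √(0.7² + 1.8²) ≈ 1.9.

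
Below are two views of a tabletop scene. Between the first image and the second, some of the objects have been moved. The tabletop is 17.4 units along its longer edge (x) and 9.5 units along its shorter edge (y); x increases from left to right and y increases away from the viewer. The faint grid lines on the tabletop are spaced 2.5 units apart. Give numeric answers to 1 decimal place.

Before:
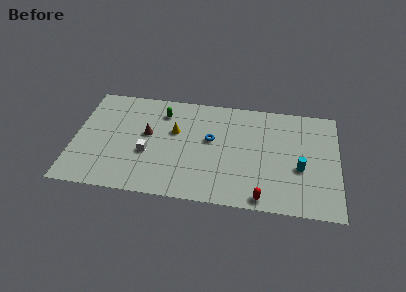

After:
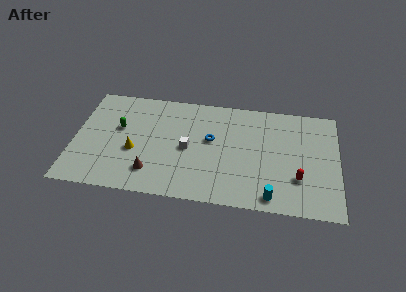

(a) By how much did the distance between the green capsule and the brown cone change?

+2.0

The distance was about 2.3 in the first image and 4.3 in the second, so they moved 2.0 units further apart.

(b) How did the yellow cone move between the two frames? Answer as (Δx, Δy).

(-2.6, -2.1)

The yellow cone was at about (6.6, 5.9) and moved to about (4.0, 3.8).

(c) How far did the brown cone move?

3.3

From (4.8, 5.4) to (5.2, 2.1), the brown cone covered √(0.4² + 3.3²) ≈ 3.3 units.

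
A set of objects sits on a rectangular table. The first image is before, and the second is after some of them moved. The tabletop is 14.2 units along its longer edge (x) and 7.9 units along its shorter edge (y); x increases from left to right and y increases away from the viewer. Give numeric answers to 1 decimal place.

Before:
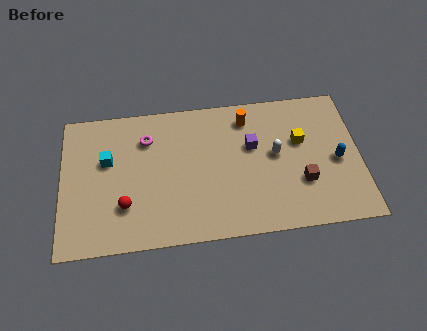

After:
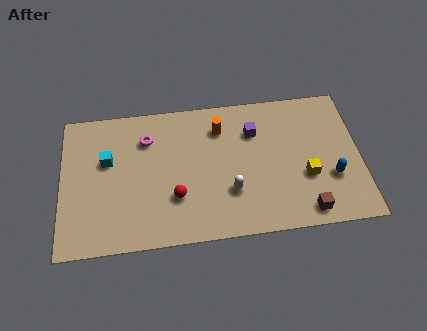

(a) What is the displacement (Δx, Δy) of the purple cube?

(0.1, 0.8)

The purple cube was at about (9.1, 4.9) and moved to about (9.2, 5.7).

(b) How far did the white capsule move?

2.8

The white capsule moved from about (10.2, 4.3) to (8.0, 2.5), a distance of √(2.2² + 1.8²) ≈ 2.8.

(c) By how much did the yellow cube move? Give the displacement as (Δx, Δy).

(0.2, -2.0)

The yellow cube started near (11.4, 4.9) and ended near (11.6, 2.9).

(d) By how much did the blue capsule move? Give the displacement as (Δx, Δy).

(-0.3, -0.9)

From the two frames, the blue capsule sits at roughly (13.1, 3.6) before and (12.8, 2.7) after.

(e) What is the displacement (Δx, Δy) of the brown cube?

(0.1, -1.6)

The brown cube started near (11.4, 2.6) and ended near (11.5, 1.0).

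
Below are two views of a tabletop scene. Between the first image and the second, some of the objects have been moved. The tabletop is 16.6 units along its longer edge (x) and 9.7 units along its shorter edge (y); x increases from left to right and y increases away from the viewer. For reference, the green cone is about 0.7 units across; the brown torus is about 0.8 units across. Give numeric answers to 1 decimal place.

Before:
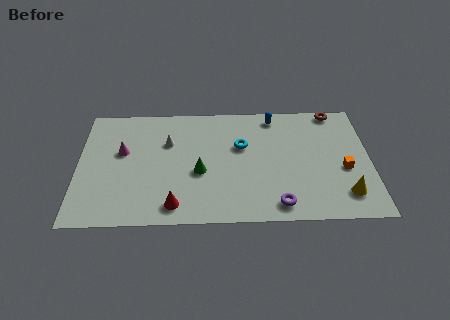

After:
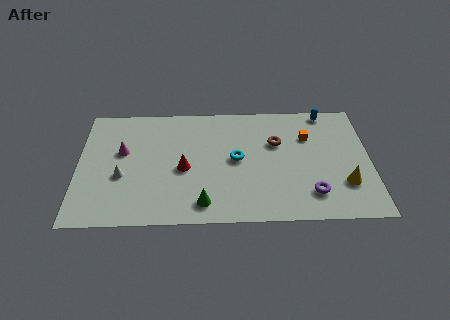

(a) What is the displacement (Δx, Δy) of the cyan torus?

(-0.3, -1.1)

The cyan torus was at about (9.3, 6.1) and moved to about (9.0, 5.0).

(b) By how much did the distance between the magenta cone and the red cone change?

-1.5

Before: roughly 5.3 units apart; after: 3.8. That's 1.5 units closer together.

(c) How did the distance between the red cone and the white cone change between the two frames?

-1.6

They were about 5.1 units apart before and 3.5 after — 1.6 units closer together.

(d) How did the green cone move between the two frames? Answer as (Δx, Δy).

(0.2, -2.5)

The green cone was at about (6.9, 4.0) and moved to about (7.1, 1.5).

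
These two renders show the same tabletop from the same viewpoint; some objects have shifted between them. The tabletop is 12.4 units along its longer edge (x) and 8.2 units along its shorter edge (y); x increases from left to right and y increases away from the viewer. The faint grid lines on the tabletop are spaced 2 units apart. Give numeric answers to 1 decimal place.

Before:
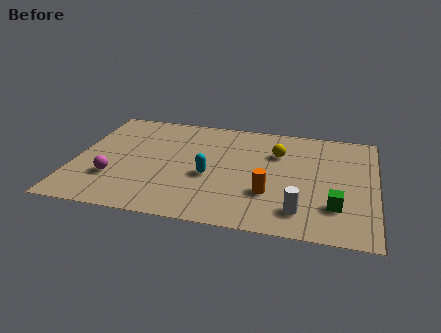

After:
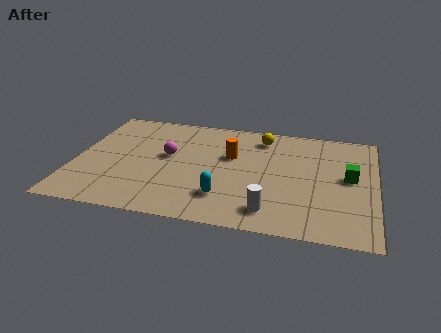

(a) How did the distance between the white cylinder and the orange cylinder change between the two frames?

+2.5

They were about 1.6 units apart before and 4.1 after — 2.5 units further apart.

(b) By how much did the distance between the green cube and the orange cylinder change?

+2.2

They were about 2.7 units apart before and 4.9 after — 2.2 units further apart.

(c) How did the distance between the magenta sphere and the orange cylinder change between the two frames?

-3.8

Before: roughly 6.4 units apart; after: 2.6. That's 3.8 units closer together.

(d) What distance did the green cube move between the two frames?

2.3

The green cube moved from about (10.8, 2.2) to (11.3, 4.4), a distance of √(0.5² + 2.2²) ≈ 2.3.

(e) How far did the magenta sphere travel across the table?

3.0

The magenta sphere moved from about (1.7, 2.5) to (3.8, 4.6), a distance of √(2.1² + 2.1²) ≈ 3.0.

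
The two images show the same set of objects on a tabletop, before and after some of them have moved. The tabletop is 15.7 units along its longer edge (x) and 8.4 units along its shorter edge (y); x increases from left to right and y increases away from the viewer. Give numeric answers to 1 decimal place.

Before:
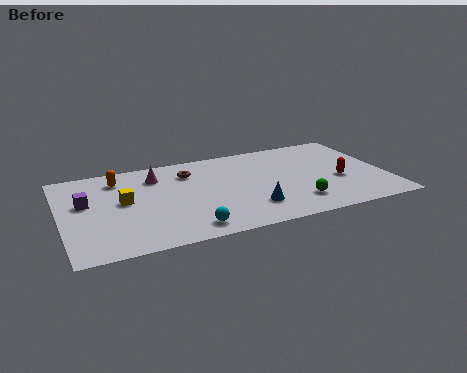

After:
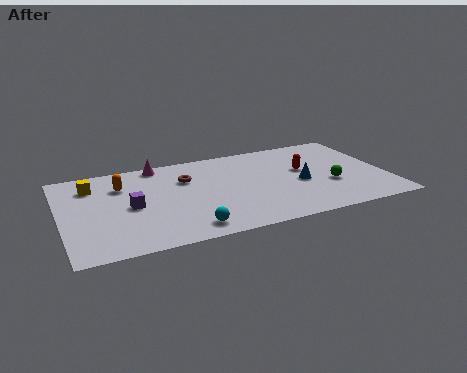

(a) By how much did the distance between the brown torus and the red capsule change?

-1.9

The distance was about 7.7 in the first image and 5.8 in the second, so they moved 1.9 units closer together.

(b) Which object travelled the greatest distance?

the blue cone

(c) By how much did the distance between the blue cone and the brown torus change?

+0.8

They were about 5.0 units apart before and 5.8 after — 0.8 units further apart.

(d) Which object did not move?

the cyan sphere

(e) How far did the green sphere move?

2.2

From (11.1, 1.9) to (12.9, 3.1), the green sphere covered √(1.8² + 1.2²) ≈ 2.2 units.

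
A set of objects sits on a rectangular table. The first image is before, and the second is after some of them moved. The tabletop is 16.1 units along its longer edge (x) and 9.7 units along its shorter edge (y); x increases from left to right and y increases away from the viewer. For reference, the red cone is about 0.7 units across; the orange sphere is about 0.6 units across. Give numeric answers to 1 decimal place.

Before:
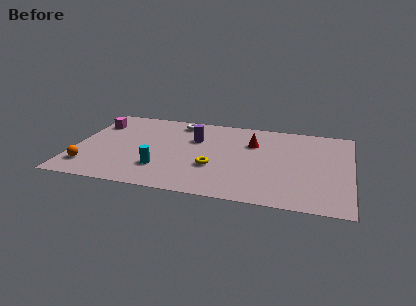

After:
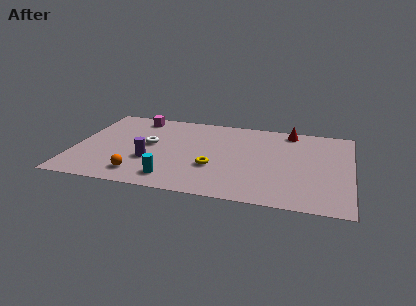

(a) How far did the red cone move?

2.8

The red cone was near (10.3, 6.7) before and (12.4, 8.6) after, so it travelled √(2.1² + 1.9²) ≈ 2.8 units.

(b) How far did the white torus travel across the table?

3.4

The white torus moved from about (5.8, 8.4) to (4.3, 5.3), a distance of √(1.5² + 3.1²) ≈ 3.4.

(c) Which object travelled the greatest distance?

the purple cylinder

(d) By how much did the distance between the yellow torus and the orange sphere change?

-2.8

They were about 7.3 units apart before and 4.5 after — 2.8 units closer together.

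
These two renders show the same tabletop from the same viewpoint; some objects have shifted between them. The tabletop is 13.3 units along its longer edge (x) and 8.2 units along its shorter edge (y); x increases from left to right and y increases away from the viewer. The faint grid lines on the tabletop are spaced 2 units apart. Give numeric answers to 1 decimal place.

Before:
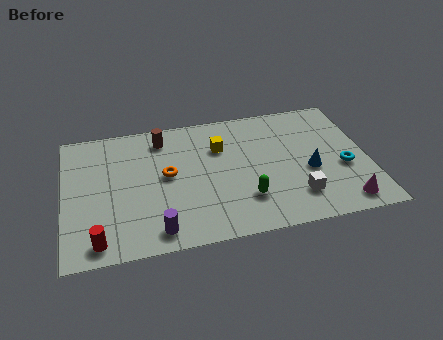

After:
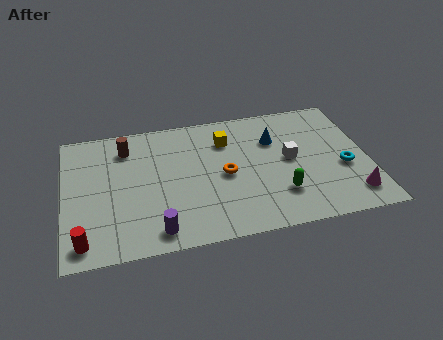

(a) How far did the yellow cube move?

0.5

The yellow cube moved from about (6.9, 5.7) to (7.2, 6.1), a distance of √(0.3² + 0.4²) ≈ 0.5.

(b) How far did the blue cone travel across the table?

2.7

The blue cone moved from about (10.7, 3.4) to (9.3, 5.7), a distance of √(1.4² + 2.3²) ≈ 2.7.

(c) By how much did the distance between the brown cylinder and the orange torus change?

+2.5

They were about 2.4 units apart before and 4.9 after — 2.5 units further apart.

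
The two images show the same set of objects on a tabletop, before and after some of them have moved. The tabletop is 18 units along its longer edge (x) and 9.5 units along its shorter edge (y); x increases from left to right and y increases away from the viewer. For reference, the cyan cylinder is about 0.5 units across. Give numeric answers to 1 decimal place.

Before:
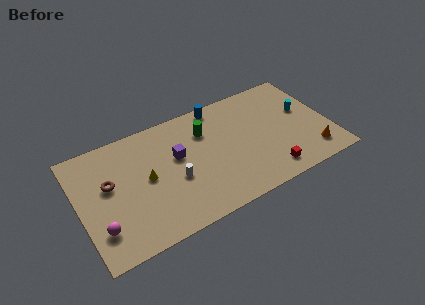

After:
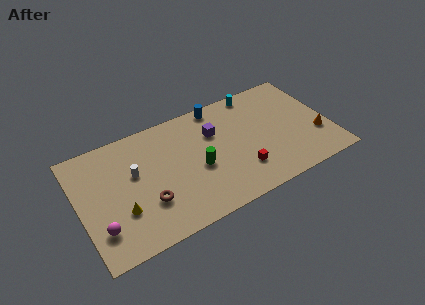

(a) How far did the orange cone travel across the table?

1.4

The orange cone was near (16.4, 1.8) before and (17.0, 3.1) after, so it travelled √(0.6² + 1.3²) ≈ 1.4 units.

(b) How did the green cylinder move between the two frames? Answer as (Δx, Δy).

(-0.9, -2.8)

From the two frames, the green cylinder sits at roughly (9.3, 6.9) before and (8.4, 4.1) after.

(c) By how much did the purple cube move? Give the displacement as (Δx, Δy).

(2.8, 0.8)

The purple cube was at about (7.1, 5.7) and moved to about (9.9, 6.5).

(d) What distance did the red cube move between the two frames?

2.1

The red cube moved from about (13.2, 1.5) to (11.3, 2.5), a distance of √(1.9² + 1.0²) ≈ 2.1.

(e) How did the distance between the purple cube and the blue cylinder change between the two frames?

-2.3

They were about 4.5 units apart before and 2.2 after — 2.3 units closer together.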